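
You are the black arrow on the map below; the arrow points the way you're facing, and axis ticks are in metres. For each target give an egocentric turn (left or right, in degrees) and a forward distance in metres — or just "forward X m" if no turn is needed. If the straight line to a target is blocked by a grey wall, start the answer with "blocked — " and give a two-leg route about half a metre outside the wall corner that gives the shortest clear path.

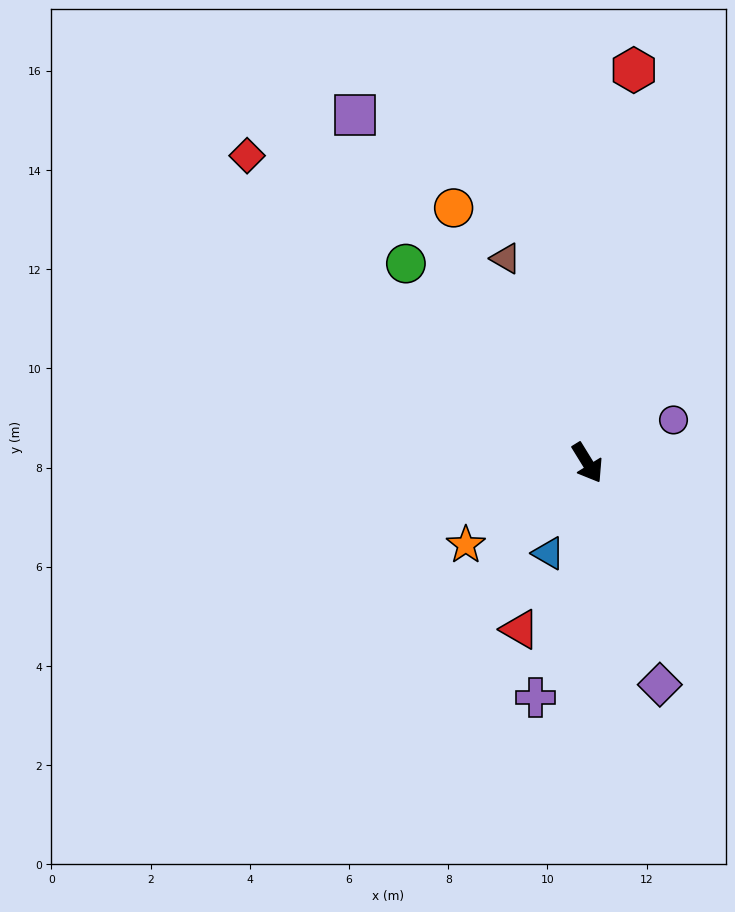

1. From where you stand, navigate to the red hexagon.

turn left 142°, forward 8.0 m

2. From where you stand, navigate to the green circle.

turn right 169°, forward 5.4 m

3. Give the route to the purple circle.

turn left 85°, forward 1.9 m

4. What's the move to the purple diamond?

turn right 14°, forward 4.7 m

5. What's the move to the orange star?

turn right 88°, forward 3.0 m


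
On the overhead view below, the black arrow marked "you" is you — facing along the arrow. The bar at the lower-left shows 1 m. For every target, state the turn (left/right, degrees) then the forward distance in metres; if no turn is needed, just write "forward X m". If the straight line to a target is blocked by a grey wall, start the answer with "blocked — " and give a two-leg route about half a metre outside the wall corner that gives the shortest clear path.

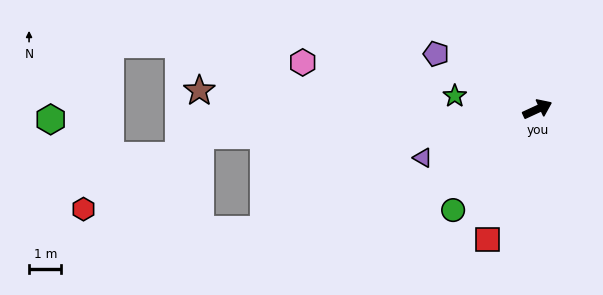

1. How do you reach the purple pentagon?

turn left 127°, forward 3.6 m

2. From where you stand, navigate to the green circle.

turn right 155°, forward 4.1 m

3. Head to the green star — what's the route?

turn left 146°, forward 2.6 m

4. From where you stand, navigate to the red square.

turn right 136°, forward 4.3 m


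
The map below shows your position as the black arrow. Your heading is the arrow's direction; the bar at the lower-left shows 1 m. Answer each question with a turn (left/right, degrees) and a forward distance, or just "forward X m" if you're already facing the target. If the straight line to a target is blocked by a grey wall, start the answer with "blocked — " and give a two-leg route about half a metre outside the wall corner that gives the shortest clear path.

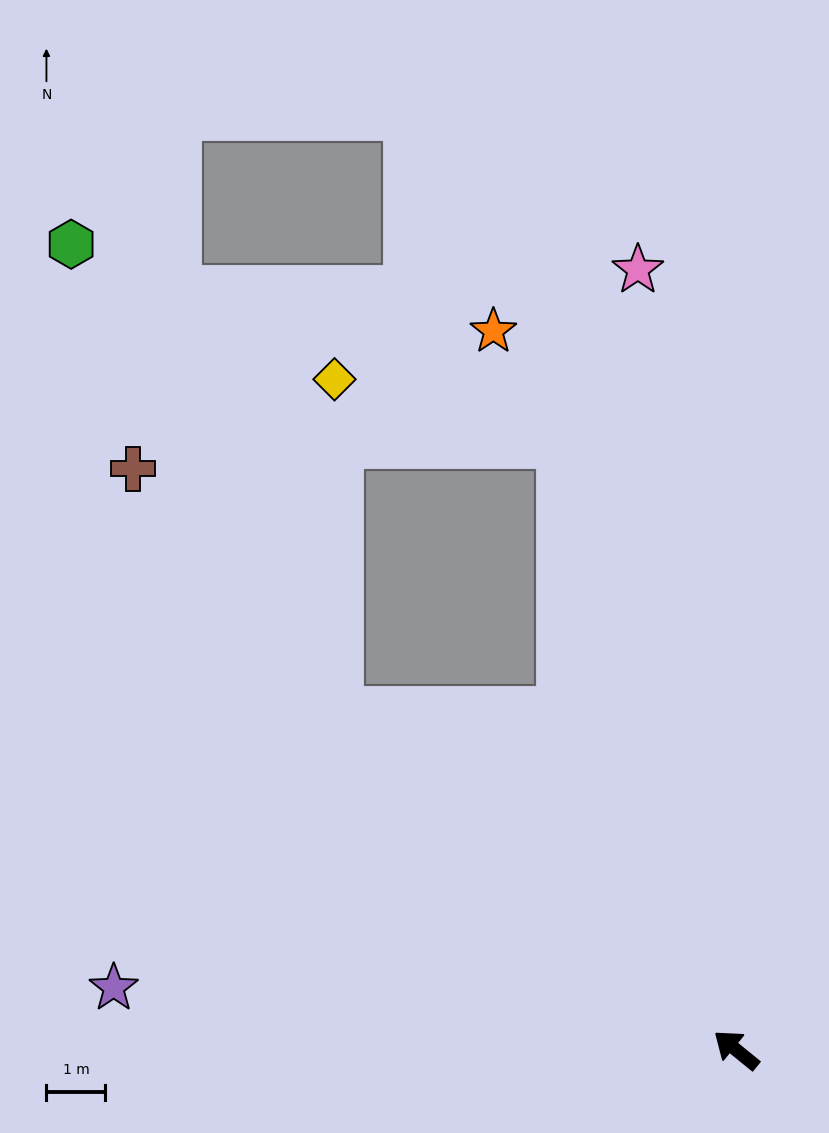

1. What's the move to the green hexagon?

blocked — forward 8.9 m, then turn right 21°, forward 9.1 m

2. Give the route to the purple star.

turn left 33°, forward 10.6 m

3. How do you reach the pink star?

turn right 44°, forward 13.3 m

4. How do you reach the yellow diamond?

blocked — forward 8.9 m, then turn right 50°, forward 5.6 m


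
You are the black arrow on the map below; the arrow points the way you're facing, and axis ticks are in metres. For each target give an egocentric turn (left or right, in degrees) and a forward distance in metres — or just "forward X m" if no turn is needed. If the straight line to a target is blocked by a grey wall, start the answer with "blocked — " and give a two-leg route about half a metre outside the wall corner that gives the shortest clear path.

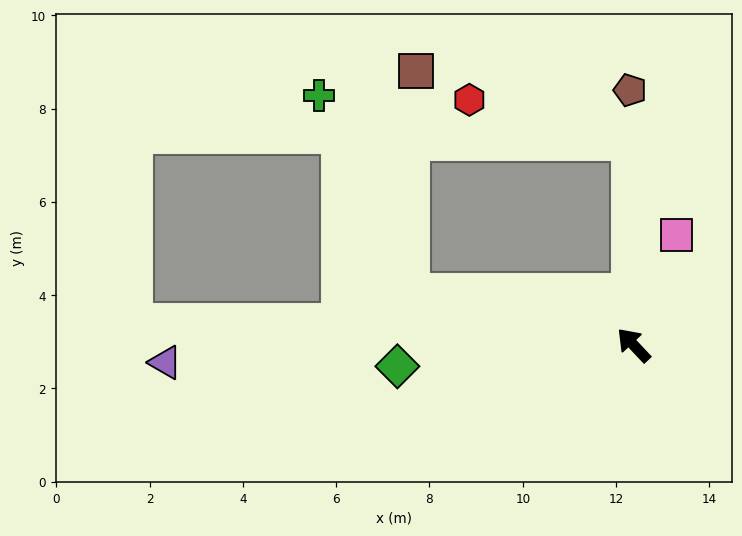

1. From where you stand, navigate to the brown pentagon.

turn right 42°, forward 5.5 m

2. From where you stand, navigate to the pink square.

turn right 65°, forward 2.5 m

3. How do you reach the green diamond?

turn left 52°, forward 5.1 m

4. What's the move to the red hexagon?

blocked — turn right 43°, forward 4.4 m, then turn left 75°, forward 3.6 m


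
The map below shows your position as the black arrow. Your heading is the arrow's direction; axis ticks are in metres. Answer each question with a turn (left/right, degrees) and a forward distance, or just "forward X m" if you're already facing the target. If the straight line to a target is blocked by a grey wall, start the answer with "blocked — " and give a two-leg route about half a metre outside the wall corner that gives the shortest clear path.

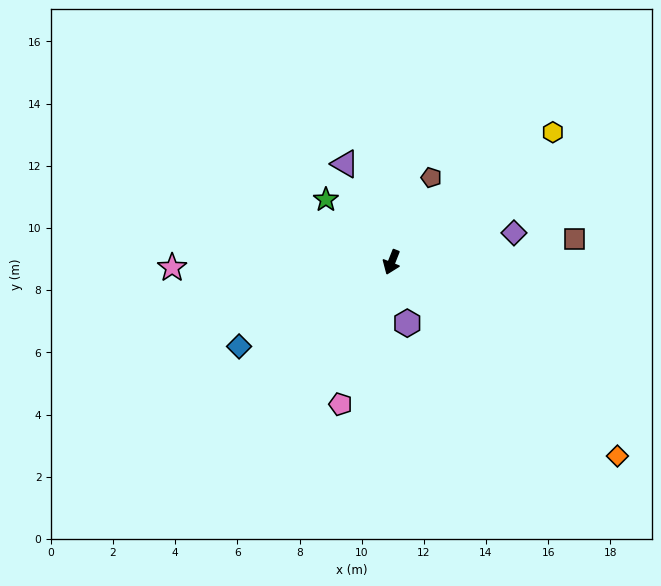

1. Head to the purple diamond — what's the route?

turn left 125°, forward 4.0 m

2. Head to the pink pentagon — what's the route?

forward 4.9 m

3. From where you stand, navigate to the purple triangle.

turn right 133°, forward 3.5 m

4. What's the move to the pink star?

turn right 67°, forward 7.1 m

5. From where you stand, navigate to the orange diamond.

turn left 71°, forward 9.6 m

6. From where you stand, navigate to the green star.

turn right 112°, forward 2.9 m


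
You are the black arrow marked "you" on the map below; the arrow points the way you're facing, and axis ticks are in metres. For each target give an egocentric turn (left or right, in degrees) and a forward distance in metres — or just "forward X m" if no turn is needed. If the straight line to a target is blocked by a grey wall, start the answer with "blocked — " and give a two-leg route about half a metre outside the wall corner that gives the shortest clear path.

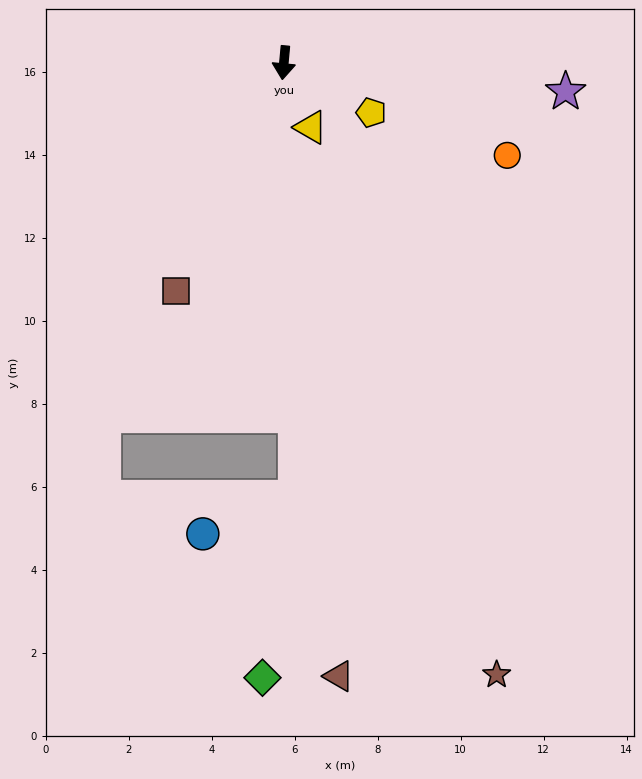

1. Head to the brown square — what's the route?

turn right 20°, forward 6.1 m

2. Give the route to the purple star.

turn left 89°, forward 6.8 m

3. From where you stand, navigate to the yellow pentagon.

turn left 66°, forward 2.4 m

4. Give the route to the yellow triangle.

turn left 28°, forward 1.7 m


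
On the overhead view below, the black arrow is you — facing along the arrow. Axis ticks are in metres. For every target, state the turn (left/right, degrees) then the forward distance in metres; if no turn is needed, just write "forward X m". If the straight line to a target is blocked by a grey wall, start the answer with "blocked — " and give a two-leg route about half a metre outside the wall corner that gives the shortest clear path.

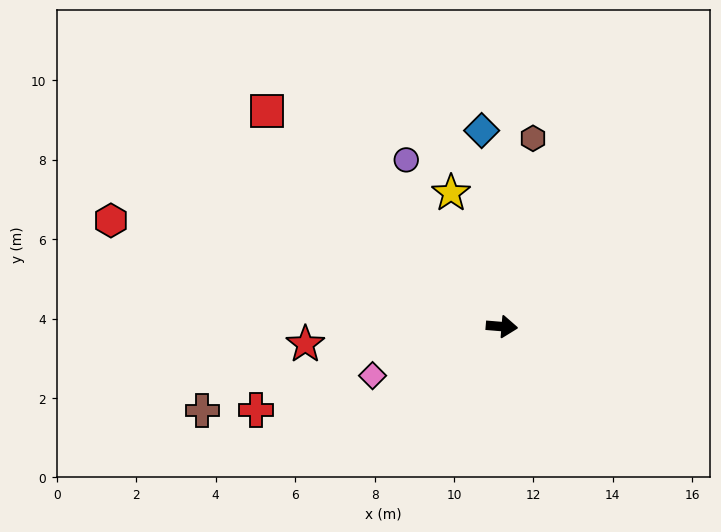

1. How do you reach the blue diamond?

turn left 101°, forward 5.0 m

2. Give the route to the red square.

turn left 142°, forward 8.0 m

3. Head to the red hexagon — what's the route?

turn left 170°, forward 10.2 m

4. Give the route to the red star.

turn right 170°, forward 5.0 m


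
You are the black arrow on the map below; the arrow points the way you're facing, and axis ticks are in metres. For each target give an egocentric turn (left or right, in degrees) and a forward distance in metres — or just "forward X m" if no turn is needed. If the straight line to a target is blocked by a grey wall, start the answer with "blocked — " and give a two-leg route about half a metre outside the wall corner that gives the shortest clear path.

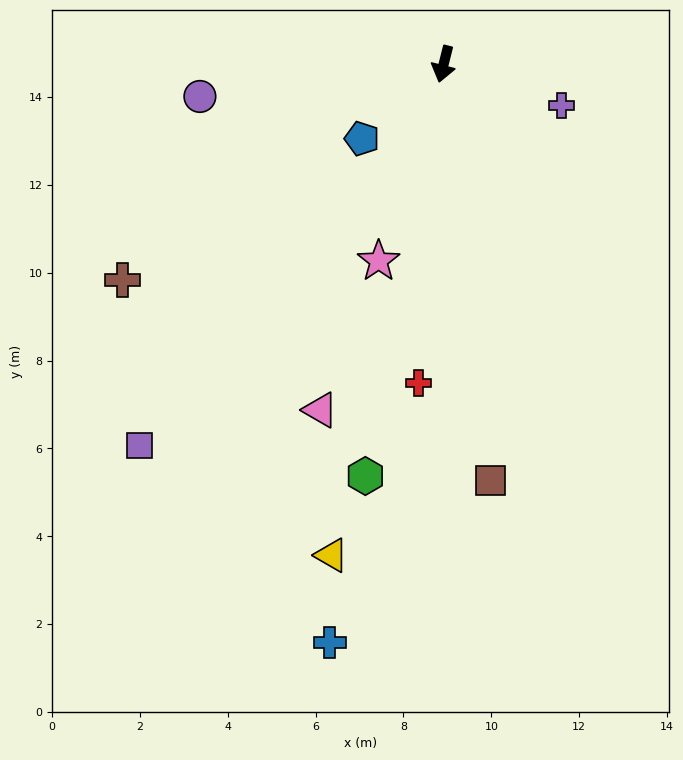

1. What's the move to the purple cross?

turn left 85°, forward 2.8 m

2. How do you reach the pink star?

turn right 4°, forward 4.7 m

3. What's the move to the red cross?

turn left 10°, forward 7.3 m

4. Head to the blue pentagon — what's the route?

turn right 34°, forward 2.5 m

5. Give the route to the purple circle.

turn right 68°, forward 5.6 m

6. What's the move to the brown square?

turn left 20°, forward 9.5 m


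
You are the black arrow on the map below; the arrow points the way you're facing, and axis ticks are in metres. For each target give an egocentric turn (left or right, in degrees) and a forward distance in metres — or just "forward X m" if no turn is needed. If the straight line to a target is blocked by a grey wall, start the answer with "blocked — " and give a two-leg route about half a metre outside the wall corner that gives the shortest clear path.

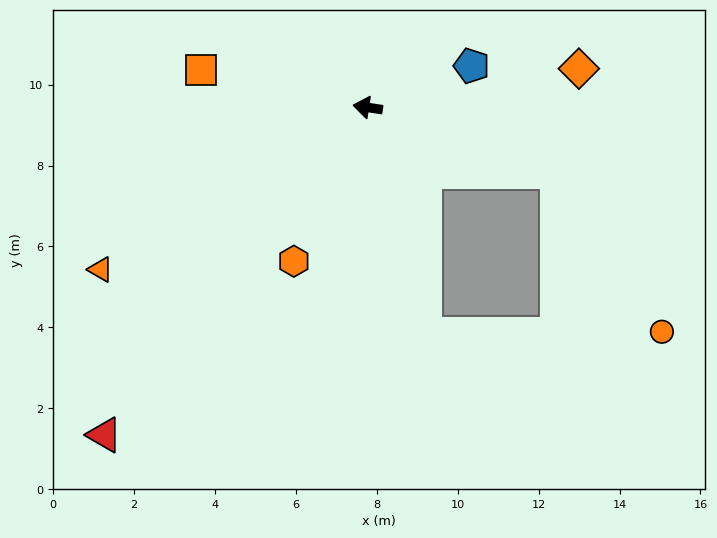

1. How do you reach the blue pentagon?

turn right 150°, forward 2.8 m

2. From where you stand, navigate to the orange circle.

blocked — turn left 170°, forward 5.0 m, then turn right 38°, forward 4.7 m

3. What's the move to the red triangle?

turn left 60°, forward 10.4 m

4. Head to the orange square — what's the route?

turn right 4°, forward 4.2 m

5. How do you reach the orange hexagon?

turn left 73°, forward 4.2 m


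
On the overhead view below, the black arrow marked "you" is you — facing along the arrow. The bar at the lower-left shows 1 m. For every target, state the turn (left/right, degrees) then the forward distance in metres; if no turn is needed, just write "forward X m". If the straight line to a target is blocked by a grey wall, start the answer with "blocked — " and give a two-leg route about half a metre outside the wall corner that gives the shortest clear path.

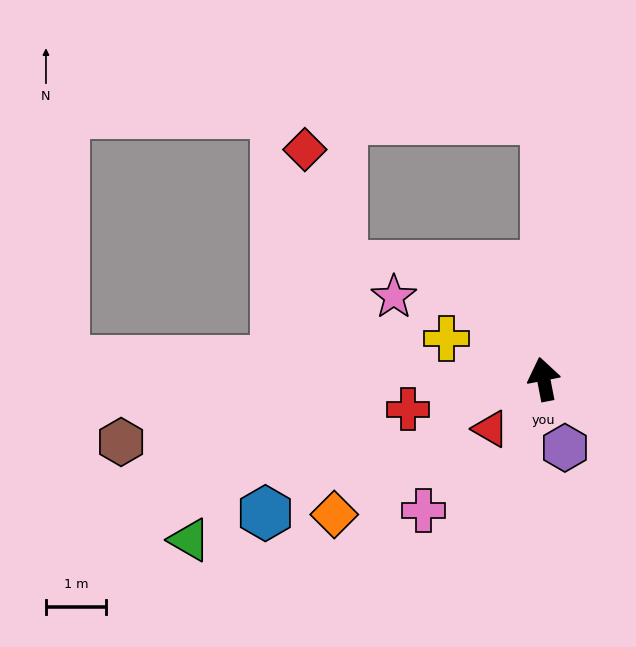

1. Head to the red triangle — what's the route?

turn left 122°, forward 1.2 m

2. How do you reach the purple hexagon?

turn right 174°, forward 1.2 m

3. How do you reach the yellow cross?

turn left 57°, forward 1.8 m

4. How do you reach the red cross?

turn left 92°, forward 2.3 m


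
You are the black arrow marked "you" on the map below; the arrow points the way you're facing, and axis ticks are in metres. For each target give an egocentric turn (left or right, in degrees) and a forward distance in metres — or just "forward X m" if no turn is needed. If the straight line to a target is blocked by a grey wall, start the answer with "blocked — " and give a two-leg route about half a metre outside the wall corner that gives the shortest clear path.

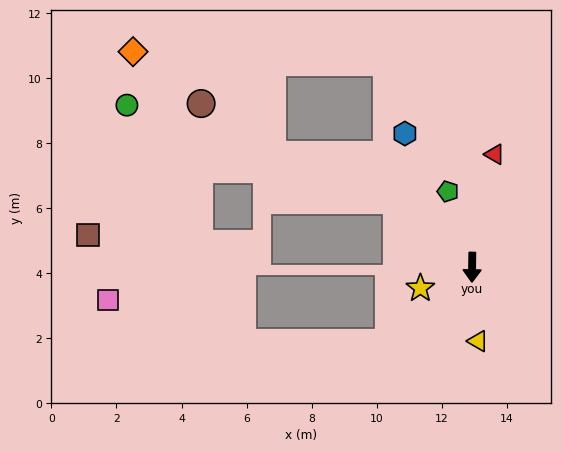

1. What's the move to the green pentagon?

turn right 162°, forward 2.4 m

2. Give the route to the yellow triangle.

turn left 5°, forward 2.3 m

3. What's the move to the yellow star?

turn right 67°, forward 1.7 m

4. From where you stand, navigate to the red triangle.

turn left 169°, forward 3.5 m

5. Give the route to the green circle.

blocked — turn right 131°, forward 3.1 m, then turn left 22°, forward 8.8 m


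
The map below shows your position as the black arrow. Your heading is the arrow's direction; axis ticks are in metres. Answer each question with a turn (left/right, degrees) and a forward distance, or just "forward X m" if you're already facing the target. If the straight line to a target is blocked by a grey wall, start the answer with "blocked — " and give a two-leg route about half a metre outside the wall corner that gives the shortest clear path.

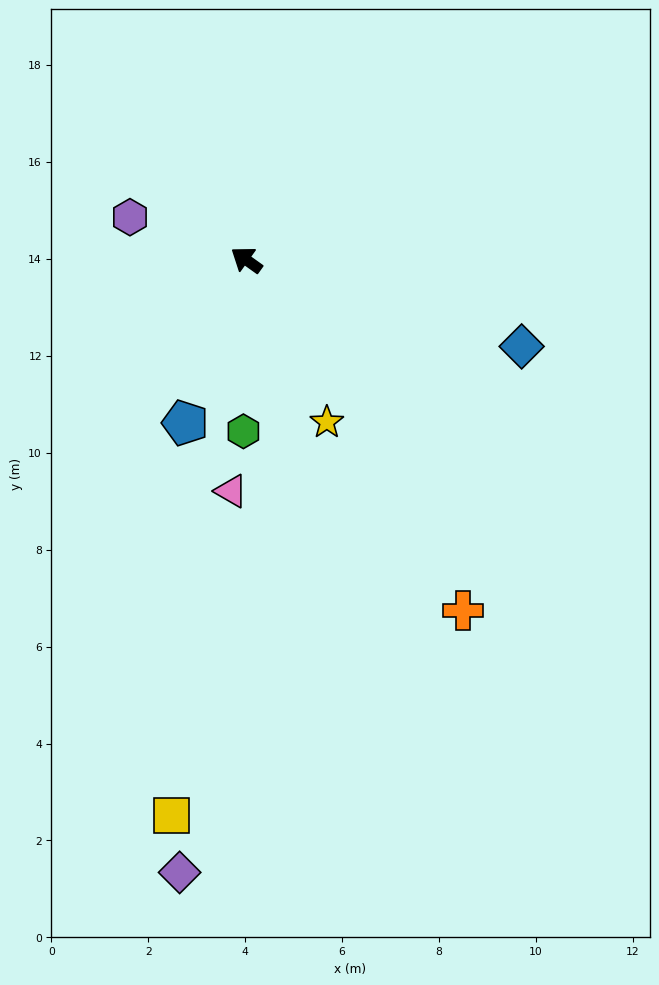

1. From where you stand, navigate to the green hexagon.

turn left 125°, forward 3.5 m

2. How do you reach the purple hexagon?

turn left 15°, forward 2.6 m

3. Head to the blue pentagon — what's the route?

turn left 105°, forward 3.6 m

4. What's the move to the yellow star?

turn left 152°, forward 3.7 m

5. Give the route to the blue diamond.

turn right 162°, forward 6.0 m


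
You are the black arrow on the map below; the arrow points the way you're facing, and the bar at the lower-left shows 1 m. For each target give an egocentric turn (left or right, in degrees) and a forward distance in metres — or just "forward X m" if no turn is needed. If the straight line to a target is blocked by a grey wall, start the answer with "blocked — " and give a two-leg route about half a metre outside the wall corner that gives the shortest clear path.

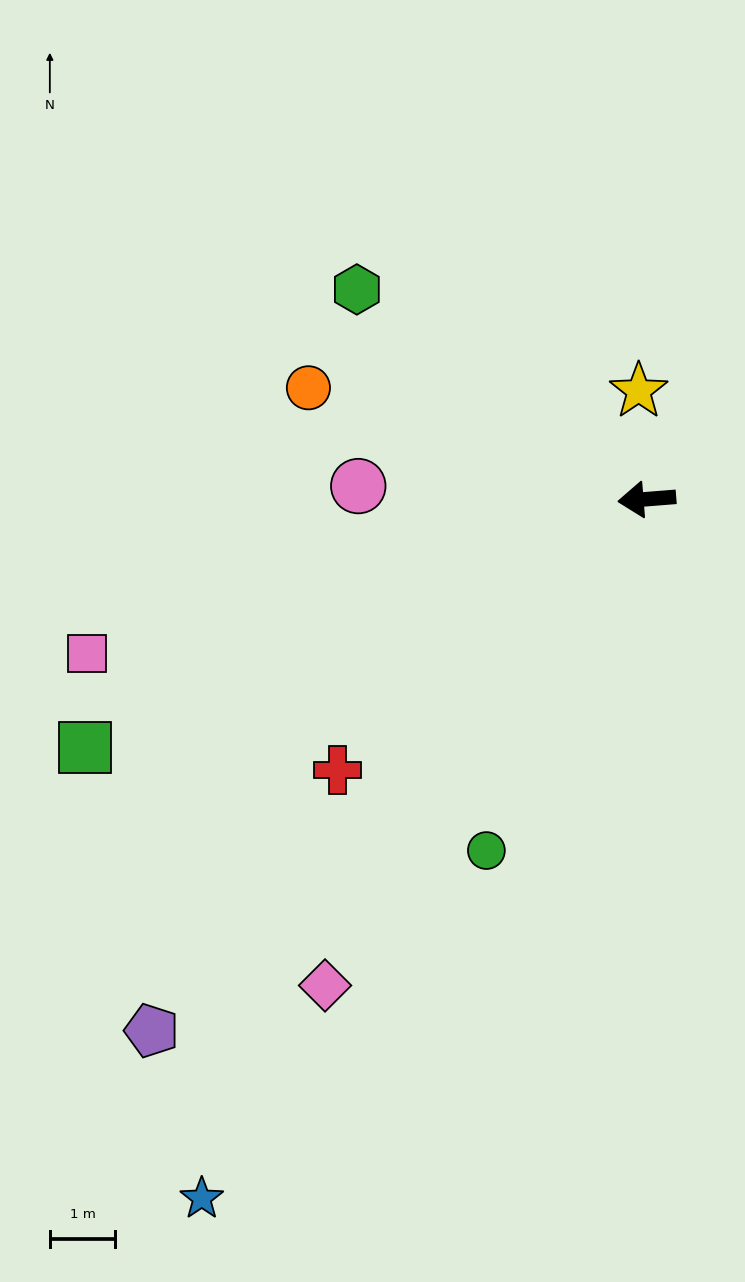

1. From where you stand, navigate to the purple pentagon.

turn left 42°, forward 11.1 m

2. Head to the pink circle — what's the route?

turn right 7°, forward 4.4 m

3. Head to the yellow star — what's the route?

turn right 90°, forward 1.7 m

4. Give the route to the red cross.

turn left 37°, forward 6.3 m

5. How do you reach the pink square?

turn left 11°, forward 8.9 m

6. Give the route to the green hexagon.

turn right 40°, forward 5.5 m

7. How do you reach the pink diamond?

turn left 52°, forward 8.9 m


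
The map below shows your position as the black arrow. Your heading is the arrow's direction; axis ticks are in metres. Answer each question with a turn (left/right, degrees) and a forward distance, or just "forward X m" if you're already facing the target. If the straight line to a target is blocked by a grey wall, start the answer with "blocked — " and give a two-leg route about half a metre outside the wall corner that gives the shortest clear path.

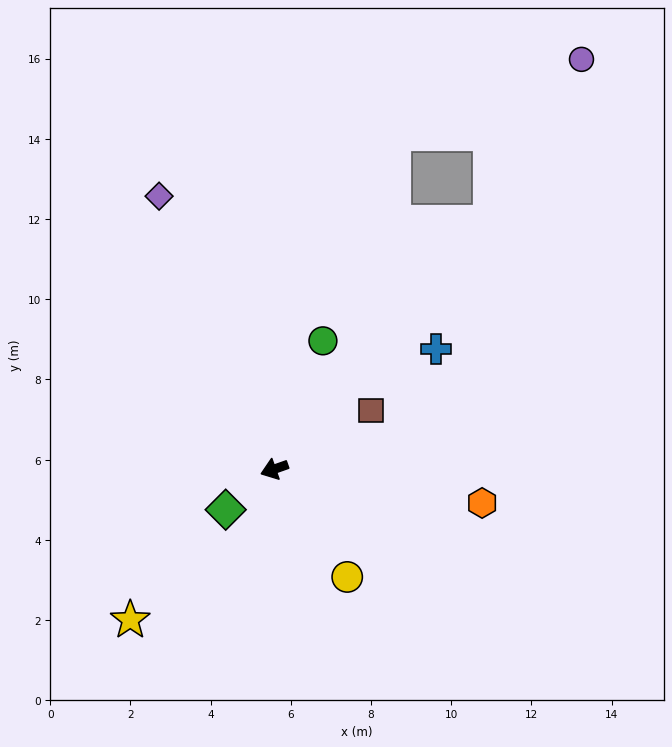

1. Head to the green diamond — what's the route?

turn left 20°, forward 1.6 m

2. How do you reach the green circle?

turn right 130°, forward 3.4 m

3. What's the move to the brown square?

turn right 168°, forward 2.8 m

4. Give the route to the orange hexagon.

turn left 151°, forward 5.2 m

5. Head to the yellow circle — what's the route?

turn left 105°, forward 3.2 m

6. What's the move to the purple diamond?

turn right 87°, forward 7.4 m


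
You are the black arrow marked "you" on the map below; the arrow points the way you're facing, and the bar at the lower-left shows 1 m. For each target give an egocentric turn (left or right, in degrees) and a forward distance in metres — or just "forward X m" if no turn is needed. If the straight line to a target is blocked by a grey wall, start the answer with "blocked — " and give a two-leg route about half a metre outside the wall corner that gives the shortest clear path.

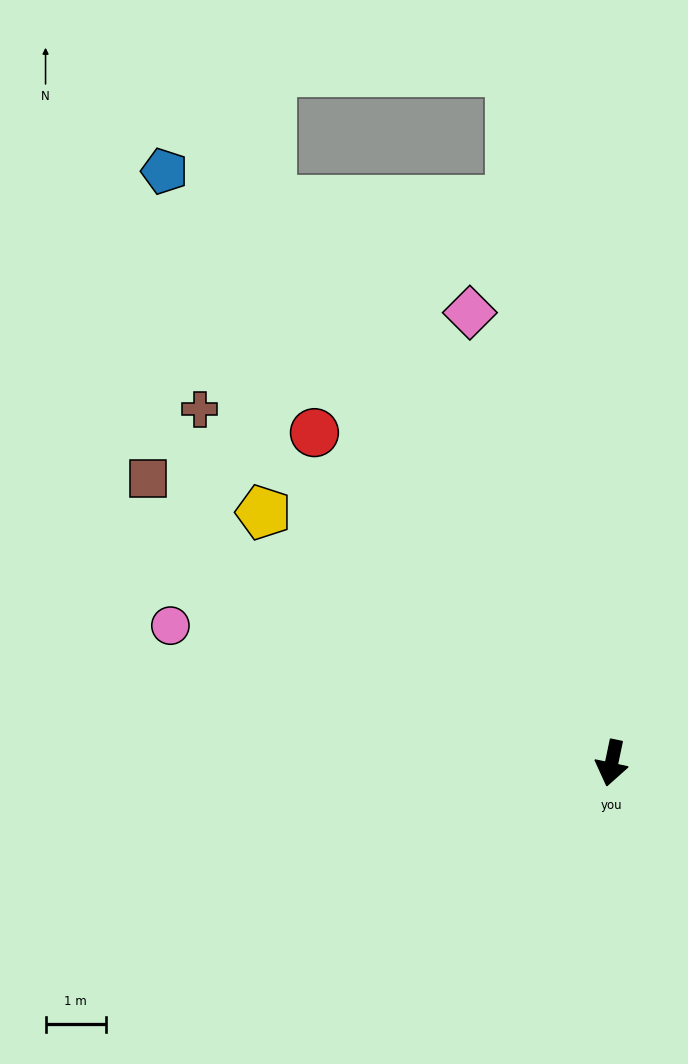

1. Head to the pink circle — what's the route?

turn right 95°, forward 7.7 m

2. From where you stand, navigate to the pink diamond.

turn right 151°, forward 7.8 m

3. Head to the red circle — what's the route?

turn right 126°, forward 7.4 m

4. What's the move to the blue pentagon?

turn right 131°, forward 12.3 m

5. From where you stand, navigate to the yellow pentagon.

turn right 114°, forward 7.1 m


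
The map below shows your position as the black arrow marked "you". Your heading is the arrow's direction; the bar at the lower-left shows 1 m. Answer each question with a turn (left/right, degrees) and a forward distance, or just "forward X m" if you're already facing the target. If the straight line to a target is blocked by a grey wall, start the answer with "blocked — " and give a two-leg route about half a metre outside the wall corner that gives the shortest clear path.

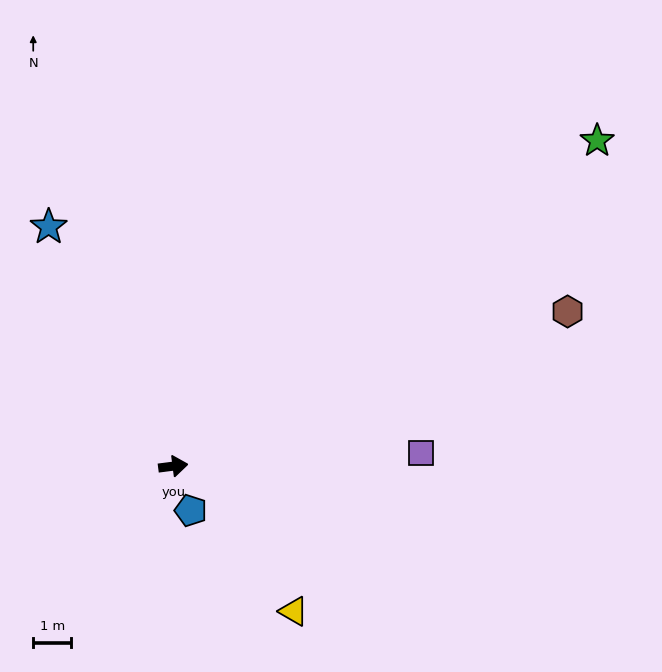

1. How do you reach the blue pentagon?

turn right 76°, forward 1.3 m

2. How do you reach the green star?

turn left 30°, forward 14.0 m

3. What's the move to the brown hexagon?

turn left 14°, forward 11.1 m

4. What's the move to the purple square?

turn right 4°, forward 6.5 m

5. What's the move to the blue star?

turn left 110°, forward 7.1 m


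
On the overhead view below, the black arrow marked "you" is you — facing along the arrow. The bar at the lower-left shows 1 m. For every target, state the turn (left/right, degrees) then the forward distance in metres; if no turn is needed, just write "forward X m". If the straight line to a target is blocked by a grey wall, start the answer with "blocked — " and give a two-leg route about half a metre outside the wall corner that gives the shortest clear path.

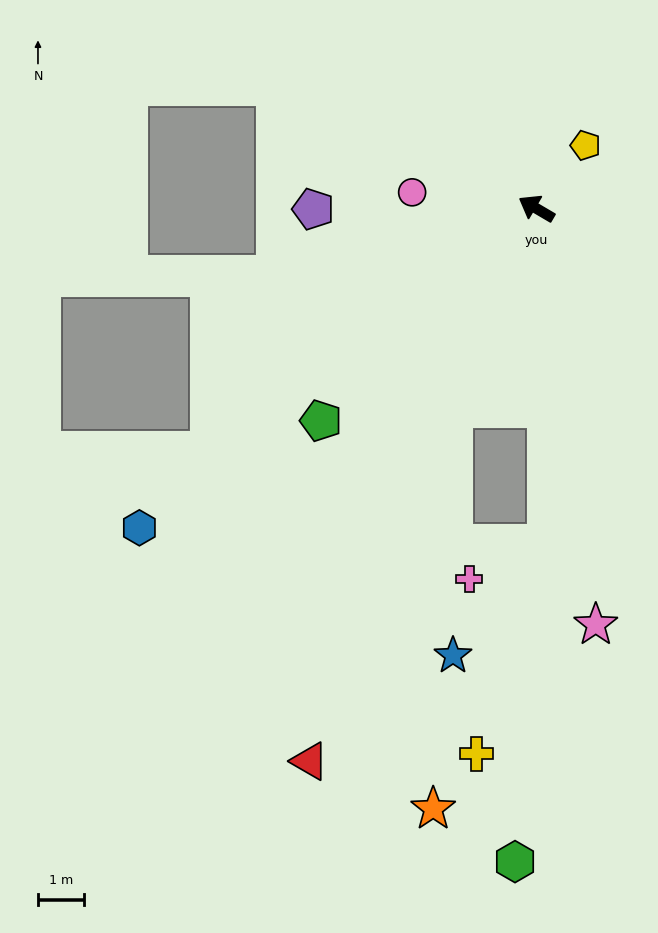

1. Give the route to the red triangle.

turn left 98°, forward 12.9 m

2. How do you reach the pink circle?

turn left 23°, forward 2.7 m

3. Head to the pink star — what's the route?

turn left 129°, forward 9.1 m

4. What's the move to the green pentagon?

turn left 75°, forward 6.5 m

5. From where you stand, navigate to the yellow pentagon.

turn right 97°, forward 1.7 m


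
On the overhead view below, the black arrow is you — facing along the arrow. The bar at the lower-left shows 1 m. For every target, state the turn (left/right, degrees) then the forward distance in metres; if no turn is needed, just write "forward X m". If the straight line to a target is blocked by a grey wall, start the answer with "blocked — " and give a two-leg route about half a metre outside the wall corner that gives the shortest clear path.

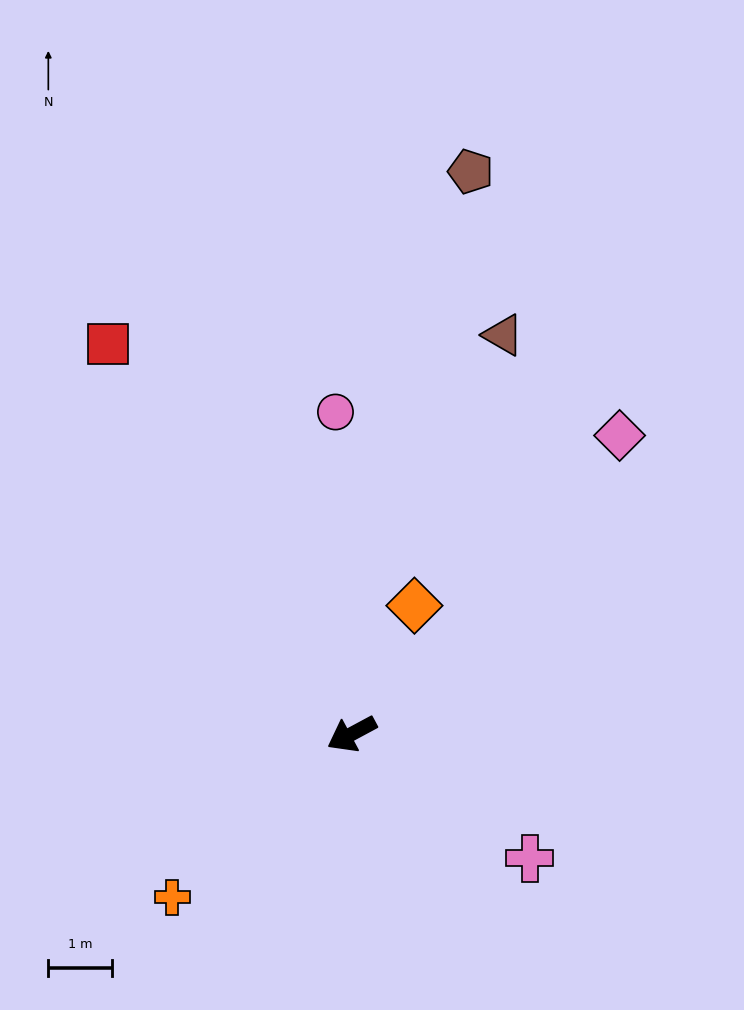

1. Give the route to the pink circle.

turn right 115°, forward 5.1 m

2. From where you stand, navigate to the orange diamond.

turn right 144°, forward 2.2 m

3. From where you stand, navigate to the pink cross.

turn left 117°, forward 3.4 m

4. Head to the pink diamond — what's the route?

turn right 160°, forward 6.3 m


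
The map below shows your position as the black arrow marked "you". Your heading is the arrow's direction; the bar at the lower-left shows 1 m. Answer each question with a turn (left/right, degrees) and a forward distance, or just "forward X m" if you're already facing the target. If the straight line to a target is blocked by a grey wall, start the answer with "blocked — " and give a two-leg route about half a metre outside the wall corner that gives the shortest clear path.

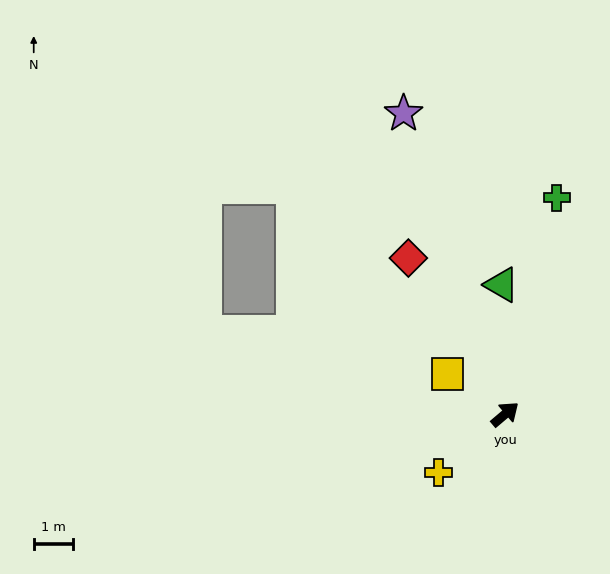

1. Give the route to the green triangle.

turn left 51°, forward 3.3 m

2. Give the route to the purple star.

turn left 68°, forward 8.1 m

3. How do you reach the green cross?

turn left 36°, forward 5.7 m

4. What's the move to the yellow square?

turn left 105°, forward 1.8 m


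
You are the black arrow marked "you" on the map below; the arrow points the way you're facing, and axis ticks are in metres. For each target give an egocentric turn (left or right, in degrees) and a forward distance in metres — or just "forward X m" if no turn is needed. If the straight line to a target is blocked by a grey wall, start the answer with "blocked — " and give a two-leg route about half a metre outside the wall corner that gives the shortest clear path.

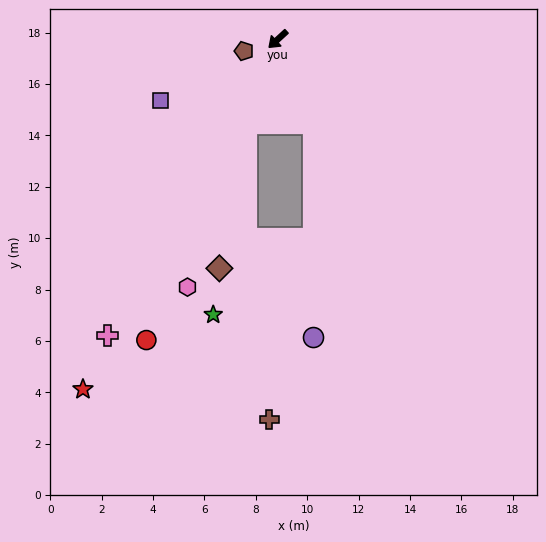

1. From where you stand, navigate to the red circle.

turn left 24°, forward 12.8 m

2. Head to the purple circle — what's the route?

blocked — turn left 71°, forward 3.6 m, then turn right 24°, forward 8.3 m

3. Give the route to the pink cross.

turn left 18°, forward 13.3 m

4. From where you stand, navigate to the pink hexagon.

turn left 27°, forward 10.3 m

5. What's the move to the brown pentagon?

turn right 23°, forward 1.4 m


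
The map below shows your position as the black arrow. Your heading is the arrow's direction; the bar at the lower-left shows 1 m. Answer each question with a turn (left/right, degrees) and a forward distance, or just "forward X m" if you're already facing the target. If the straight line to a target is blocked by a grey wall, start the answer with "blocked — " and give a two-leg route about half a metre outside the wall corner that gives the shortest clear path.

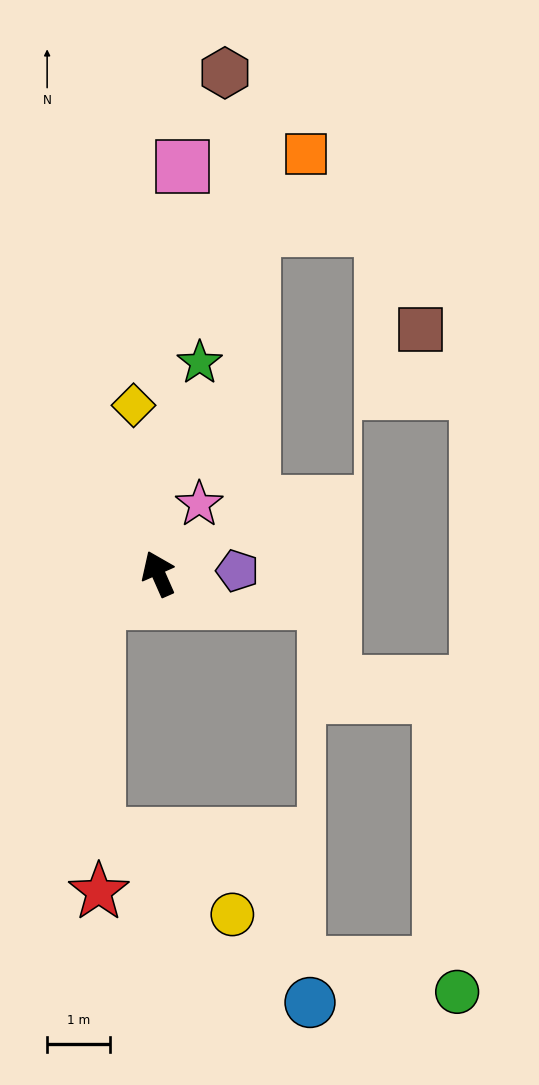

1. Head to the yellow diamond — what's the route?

turn right 15°, forward 2.7 m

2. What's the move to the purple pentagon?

turn right 112°, forward 1.3 m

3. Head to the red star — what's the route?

blocked — turn left 92°, forward 1.1 m, then turn left 64°, forward 4.6 m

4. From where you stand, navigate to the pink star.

turn right 54°, forward 1.3 m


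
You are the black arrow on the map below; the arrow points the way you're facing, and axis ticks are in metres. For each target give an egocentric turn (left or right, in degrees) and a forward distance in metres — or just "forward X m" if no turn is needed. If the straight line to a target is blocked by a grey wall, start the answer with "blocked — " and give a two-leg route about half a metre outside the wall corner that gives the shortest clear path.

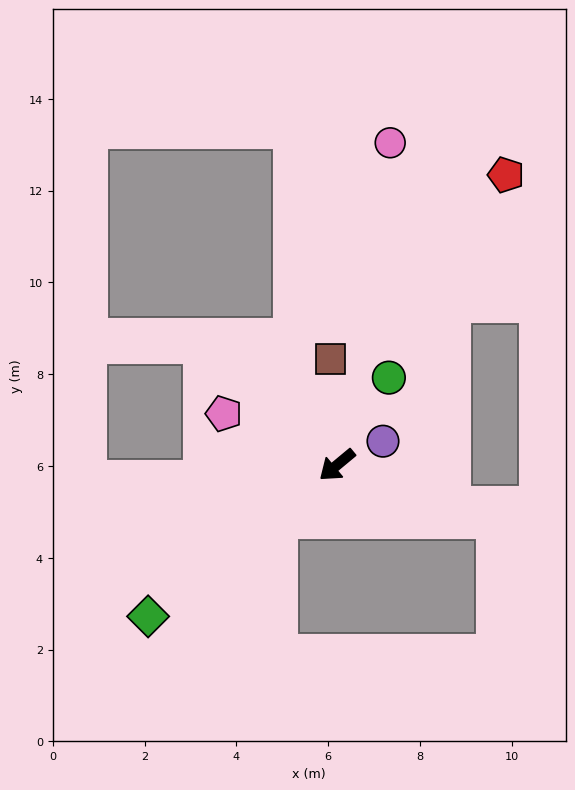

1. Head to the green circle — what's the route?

turn right 160°, forward 2.2 m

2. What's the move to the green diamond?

forward 5.3 m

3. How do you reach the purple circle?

turn left 168°, forward 1.1 m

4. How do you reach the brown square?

turn right 126°, forward 2.3 m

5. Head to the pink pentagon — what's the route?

turn right 64°, forward 2.7 m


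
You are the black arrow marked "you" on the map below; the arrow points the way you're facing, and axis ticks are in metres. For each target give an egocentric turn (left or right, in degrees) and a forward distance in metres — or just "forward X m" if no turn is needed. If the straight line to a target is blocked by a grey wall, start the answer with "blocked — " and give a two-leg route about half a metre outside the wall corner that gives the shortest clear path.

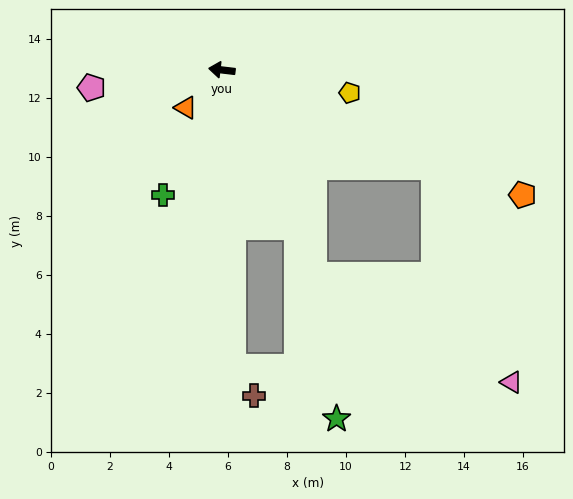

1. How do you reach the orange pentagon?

turn left 164°, forward 11.0 m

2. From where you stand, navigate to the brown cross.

blocked — turn left 99°, forward 10.1 m, then turn left 33°, forward 1.2 m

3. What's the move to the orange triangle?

turn left 53°, forward 1.8 m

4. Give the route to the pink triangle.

blocked — turn left 162°, forward 7.9 m, then turn right 45°, forward 7.7 m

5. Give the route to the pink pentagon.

turn left 14°, forward 4.5 m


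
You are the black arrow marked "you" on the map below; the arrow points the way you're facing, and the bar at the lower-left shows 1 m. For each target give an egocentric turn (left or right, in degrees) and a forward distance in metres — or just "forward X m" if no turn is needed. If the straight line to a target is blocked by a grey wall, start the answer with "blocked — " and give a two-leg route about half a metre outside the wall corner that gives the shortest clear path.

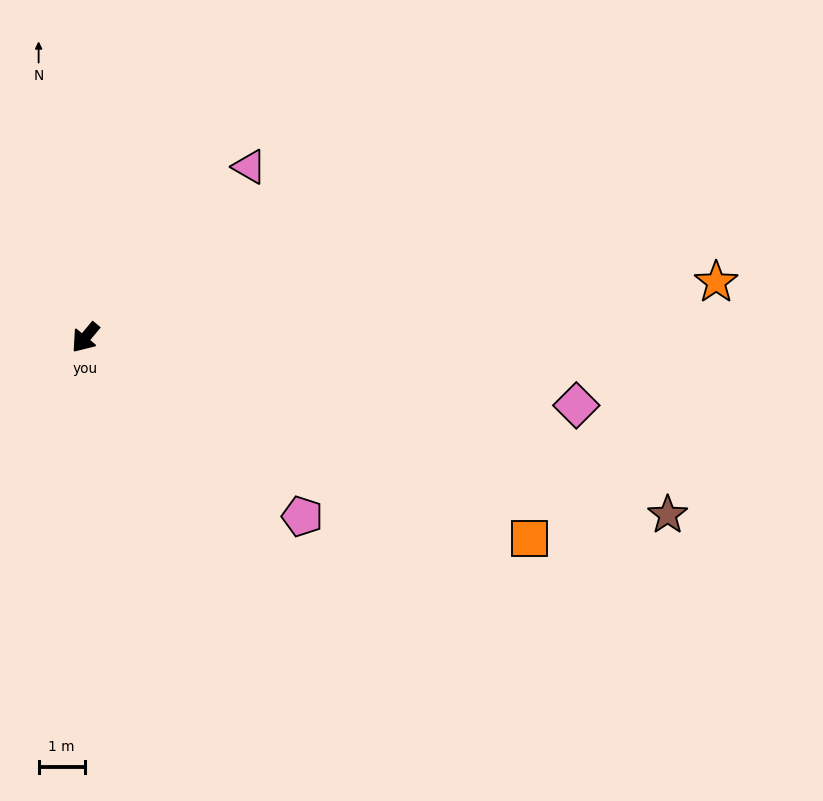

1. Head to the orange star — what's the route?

turn left 135°, forward 13.8 m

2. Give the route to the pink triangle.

turn left 176°, forward 5.1 m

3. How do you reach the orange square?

turn left 105°, forward 10.6 m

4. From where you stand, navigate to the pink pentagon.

turn left 90°, forward 6.1 m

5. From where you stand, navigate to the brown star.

turn left 113°, forward 13.2 m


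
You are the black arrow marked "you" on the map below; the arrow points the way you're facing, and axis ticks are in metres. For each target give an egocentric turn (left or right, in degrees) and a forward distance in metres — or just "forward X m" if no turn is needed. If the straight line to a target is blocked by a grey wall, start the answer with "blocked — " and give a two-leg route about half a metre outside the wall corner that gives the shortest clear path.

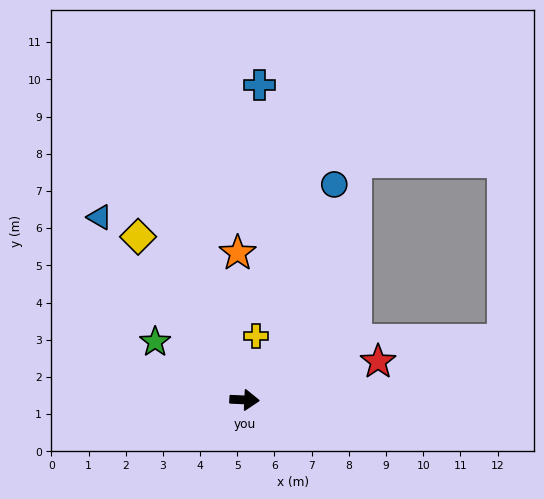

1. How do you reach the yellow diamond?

turn left 126°, forward 5.2 m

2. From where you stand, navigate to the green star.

turn left 150°, forward 2.9 m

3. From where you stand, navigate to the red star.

turn left 19°, forward 3.7 m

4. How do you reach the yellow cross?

turn left 83°, forward 1.7 m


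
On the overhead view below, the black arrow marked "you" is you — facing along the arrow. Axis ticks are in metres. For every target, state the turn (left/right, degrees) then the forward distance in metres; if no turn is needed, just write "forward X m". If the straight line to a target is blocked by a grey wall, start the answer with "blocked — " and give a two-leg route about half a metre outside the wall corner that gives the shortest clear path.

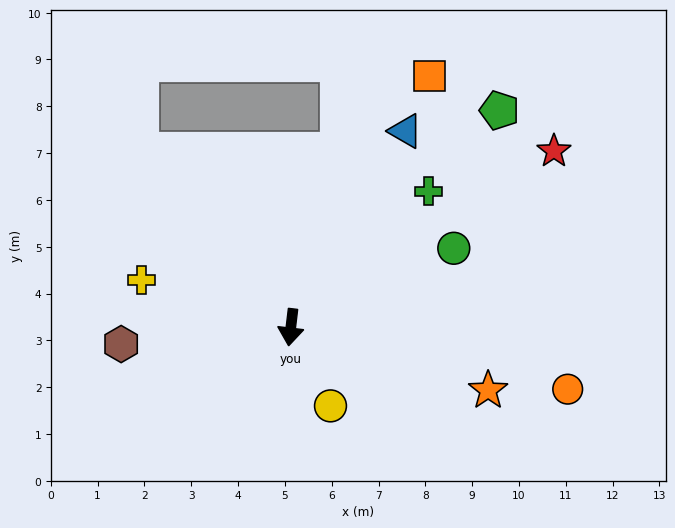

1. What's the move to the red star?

turn left 131°, forward 6.8 m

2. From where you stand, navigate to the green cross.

turn left 141°, forward 4.1 m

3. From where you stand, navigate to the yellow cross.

turn right 101°, forward 3.3 m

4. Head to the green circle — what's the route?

turn left 123°, forward 3.9 m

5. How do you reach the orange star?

turn left 79°, forward 4.4 m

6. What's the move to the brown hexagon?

turn right 78°, forward 3.6 m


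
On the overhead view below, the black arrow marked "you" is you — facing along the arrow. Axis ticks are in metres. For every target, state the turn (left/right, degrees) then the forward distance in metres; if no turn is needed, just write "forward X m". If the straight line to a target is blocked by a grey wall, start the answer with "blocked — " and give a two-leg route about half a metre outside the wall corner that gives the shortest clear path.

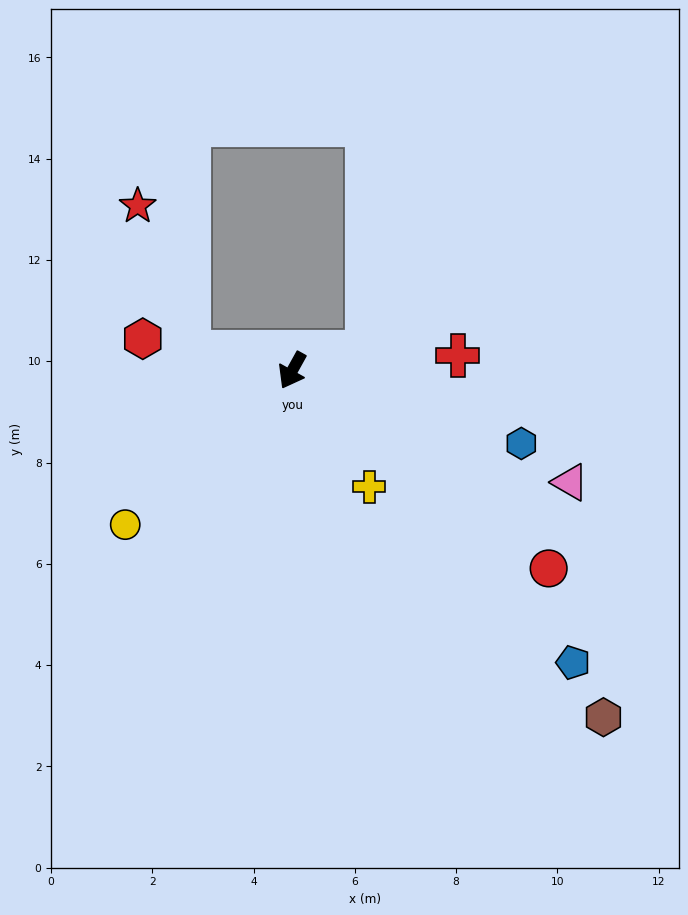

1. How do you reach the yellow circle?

turn right 18°, forward 4.5 m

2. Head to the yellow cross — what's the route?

turn left 62°, forward 2.8 m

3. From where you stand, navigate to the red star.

blocked — turn right 71°, forward 2.1 m, then turn right 61°, forward 3.1 m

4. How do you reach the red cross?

turn left 124°, forward 3.3 m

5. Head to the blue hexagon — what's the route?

turn left 101°, forward 4.7 m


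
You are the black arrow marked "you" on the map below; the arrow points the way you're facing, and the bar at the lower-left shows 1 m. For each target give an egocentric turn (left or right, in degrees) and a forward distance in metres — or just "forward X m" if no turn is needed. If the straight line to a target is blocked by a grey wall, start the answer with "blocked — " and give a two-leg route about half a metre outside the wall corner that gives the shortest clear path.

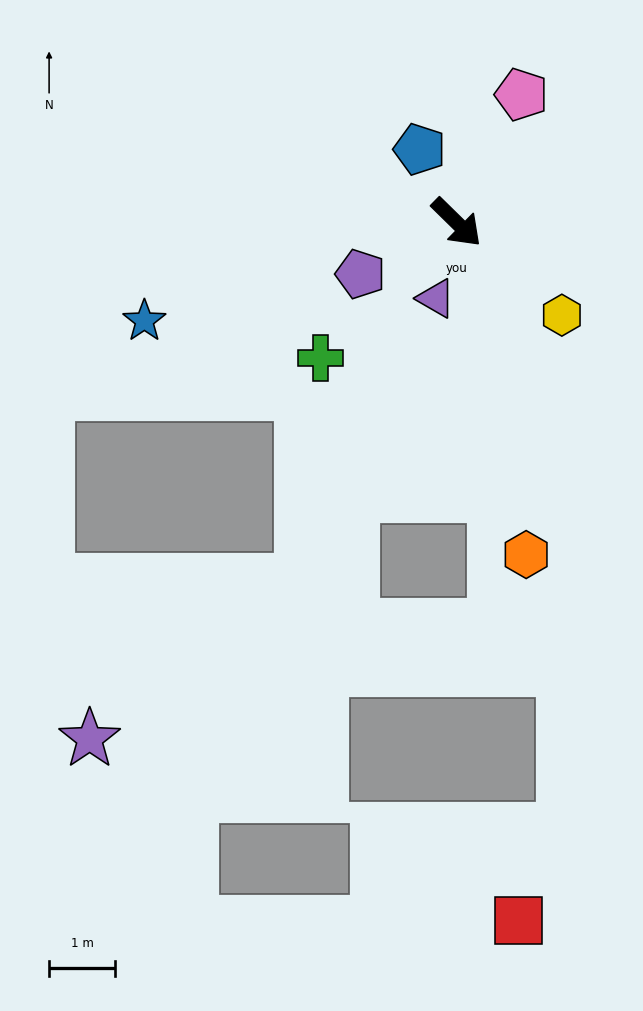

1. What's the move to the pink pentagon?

turn left 108°, forward 2.2 m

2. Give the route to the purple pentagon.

turn right 107°, forward 1.7 m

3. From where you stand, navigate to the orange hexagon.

turn right 34°, forward 5.1 m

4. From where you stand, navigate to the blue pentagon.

turn left 161°, forward 1.2 m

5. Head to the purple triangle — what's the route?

turn right 61°, forward 1.2 m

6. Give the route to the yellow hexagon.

turn left 3°, forward 2.1 m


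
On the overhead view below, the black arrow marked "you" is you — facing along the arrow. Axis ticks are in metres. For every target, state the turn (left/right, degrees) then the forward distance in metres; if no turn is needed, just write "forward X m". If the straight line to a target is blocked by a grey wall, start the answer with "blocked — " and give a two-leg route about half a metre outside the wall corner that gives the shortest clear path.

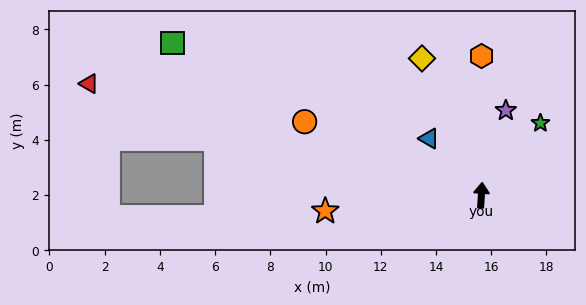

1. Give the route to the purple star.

turn right 12°, forward 3.2 m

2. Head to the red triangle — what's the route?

turn left 78°, forward 14.8 m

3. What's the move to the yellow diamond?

turn left 27°, forward 5.4 m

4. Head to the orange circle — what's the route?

turn left 71°, forward 6.9 m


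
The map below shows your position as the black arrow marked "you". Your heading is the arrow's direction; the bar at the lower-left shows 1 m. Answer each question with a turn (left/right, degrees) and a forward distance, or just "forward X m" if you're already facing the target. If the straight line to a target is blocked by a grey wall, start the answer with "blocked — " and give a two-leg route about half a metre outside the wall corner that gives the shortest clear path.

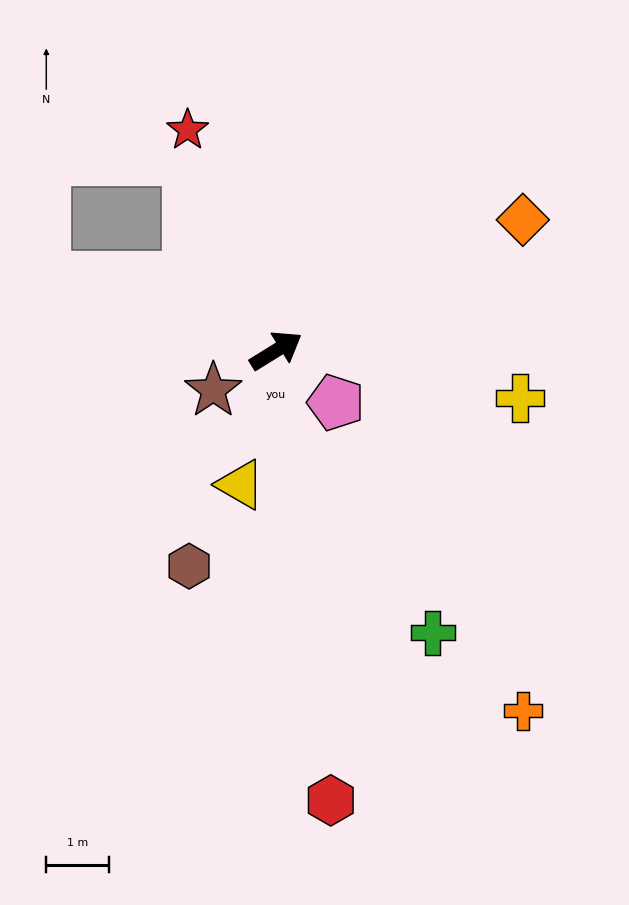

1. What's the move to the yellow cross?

turn right 43°, forward 4.0 m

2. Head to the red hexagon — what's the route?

turn right 115°, forward 7.3 m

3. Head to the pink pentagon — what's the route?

turn right 73°, forward 1.3 m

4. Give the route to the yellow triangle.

turn right 137°, forward 2.2 m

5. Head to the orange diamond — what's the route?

turn right 4°, forward 4.5 m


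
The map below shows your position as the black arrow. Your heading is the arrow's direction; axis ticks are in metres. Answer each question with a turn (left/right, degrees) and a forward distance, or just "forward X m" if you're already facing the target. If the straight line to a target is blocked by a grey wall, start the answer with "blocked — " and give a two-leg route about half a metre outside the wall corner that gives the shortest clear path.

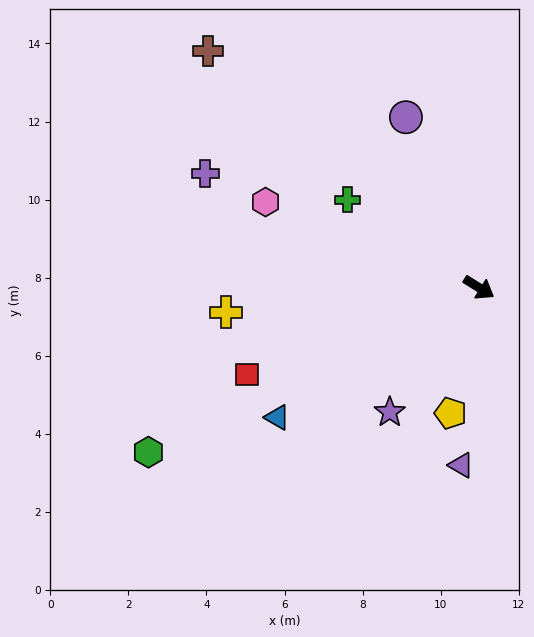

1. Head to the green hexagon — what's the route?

turn right 122°, forward 9.5 m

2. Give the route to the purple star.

turn right 94°, forward 3.9 m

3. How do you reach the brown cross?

turn left 171°, forward 9.2 m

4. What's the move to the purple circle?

turn left 145°, forward 4.7 m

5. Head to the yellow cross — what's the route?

turn right 143°, forward 6.5 m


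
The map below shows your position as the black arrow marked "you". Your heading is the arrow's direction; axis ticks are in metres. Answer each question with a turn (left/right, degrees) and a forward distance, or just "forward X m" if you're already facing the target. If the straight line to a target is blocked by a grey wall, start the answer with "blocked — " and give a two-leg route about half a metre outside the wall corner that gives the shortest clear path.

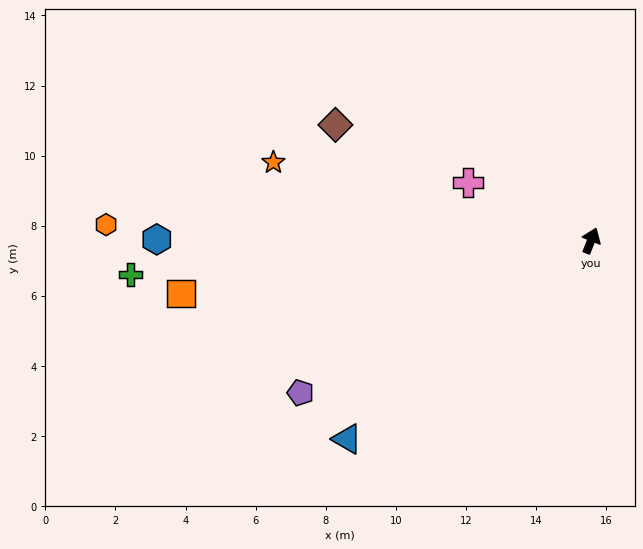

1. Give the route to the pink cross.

turn left 86°, forward 3.9 m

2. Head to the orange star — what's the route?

turn left 98°, forward 9.3 m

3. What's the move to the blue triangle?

turn left 151°, forward 9.0 m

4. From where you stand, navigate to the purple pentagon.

turn left 139°, forward 9.4 m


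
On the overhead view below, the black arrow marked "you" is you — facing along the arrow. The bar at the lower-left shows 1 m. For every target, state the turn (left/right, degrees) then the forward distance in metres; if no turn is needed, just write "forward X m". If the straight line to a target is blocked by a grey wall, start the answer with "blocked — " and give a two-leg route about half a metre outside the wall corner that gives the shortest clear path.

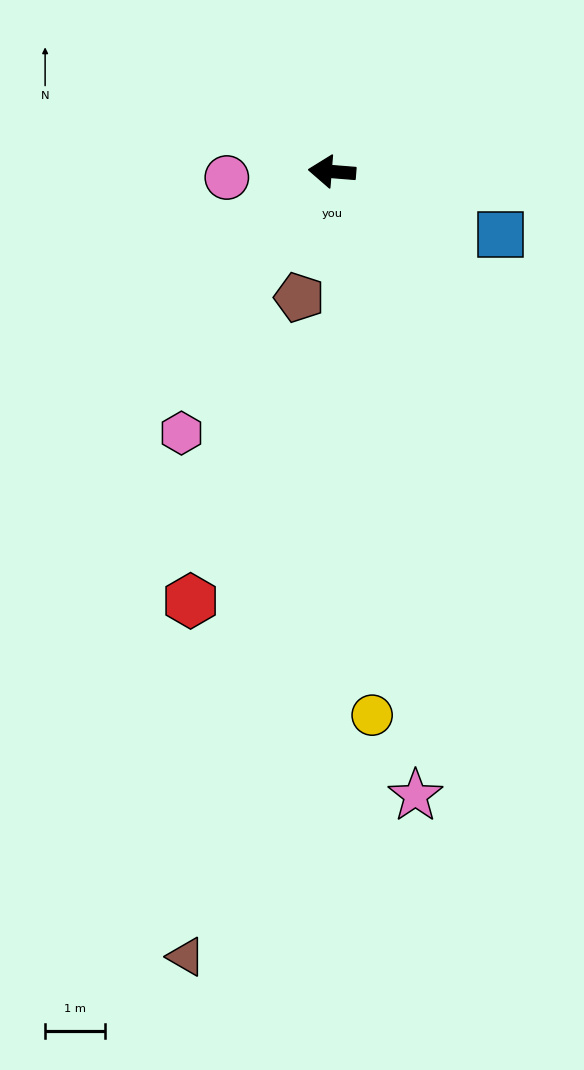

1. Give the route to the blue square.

turn left 164°, forward 3.0 m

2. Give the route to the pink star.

turn left 102°, forward 10.5 m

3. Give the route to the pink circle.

turn left 8°, forward 1.8 m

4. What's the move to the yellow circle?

turn left 99°, forward 9.1 m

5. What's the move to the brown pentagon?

turn left 80°, forward 2.2 m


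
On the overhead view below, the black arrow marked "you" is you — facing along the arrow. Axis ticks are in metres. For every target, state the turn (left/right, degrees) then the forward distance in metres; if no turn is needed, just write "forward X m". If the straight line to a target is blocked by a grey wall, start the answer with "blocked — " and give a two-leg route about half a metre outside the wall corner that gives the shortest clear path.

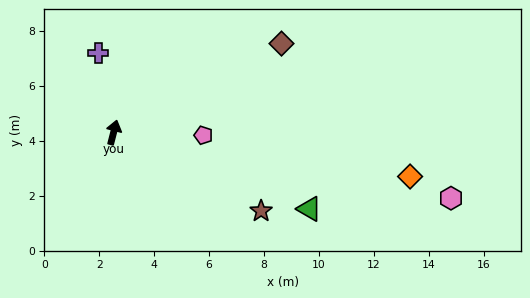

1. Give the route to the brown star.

turn right 104°, forward 6.1 m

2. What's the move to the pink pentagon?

turn right 77°, forward 3.3 m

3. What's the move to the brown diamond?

turn right 48°, forward 6.9 m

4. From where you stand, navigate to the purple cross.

turn left 25°, forward 2.9 m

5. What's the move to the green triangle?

turn right 97°, forward 7.6 m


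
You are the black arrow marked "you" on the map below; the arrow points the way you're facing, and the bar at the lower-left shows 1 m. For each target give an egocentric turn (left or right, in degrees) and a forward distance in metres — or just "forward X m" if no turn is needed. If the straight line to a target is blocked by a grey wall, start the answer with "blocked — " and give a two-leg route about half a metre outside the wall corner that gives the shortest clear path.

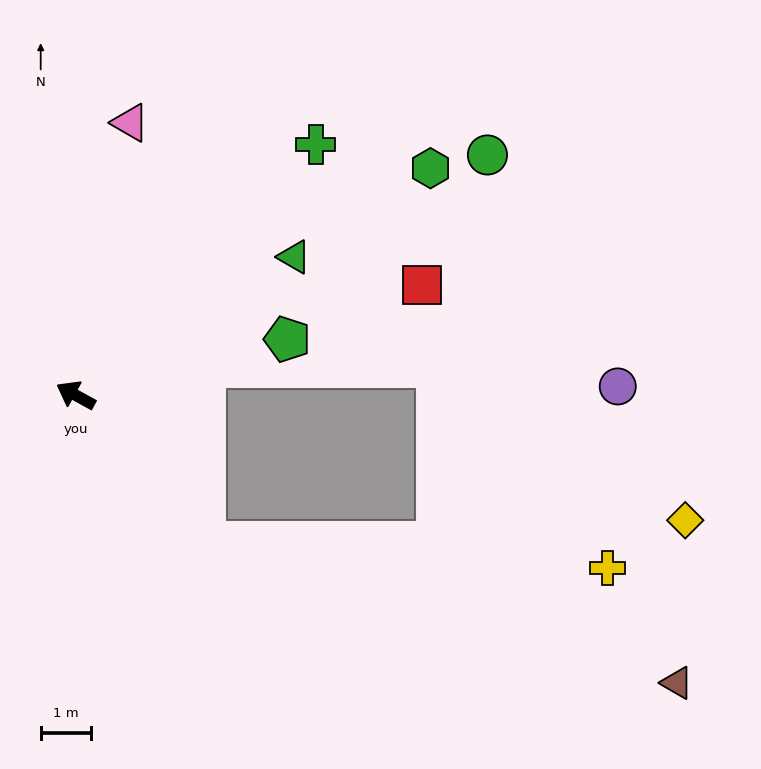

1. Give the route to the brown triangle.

blocked — turn left 160°, forward 3.9 m, then turn left 32°, forward 9.8 m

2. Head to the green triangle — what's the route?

turn right 119°, forward 5.1 m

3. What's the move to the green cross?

turn right 105°, forward 6.9 m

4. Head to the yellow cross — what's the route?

blocked — turn left 160°, forward 3.9 m, then turn left 45°, forward 8.0 m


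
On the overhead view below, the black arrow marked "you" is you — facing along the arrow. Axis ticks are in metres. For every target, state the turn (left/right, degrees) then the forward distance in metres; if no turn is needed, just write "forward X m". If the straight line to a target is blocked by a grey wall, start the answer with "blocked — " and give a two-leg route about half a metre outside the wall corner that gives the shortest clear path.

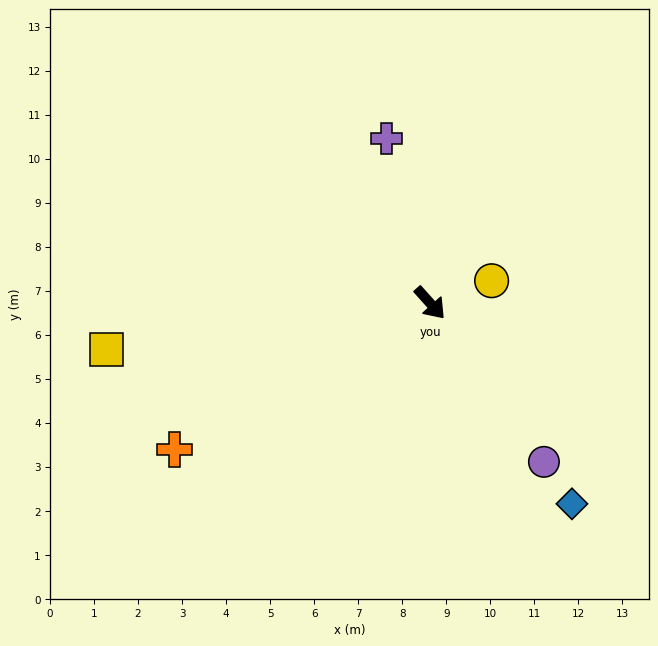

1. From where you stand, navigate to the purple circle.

turn right 6°, forward 4.4 m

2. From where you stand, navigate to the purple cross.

turn left 153°, forward 3.9 m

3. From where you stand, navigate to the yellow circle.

turn left 68°, forward 1.5 m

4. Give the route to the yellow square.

turn right 124°, forward 7.4 m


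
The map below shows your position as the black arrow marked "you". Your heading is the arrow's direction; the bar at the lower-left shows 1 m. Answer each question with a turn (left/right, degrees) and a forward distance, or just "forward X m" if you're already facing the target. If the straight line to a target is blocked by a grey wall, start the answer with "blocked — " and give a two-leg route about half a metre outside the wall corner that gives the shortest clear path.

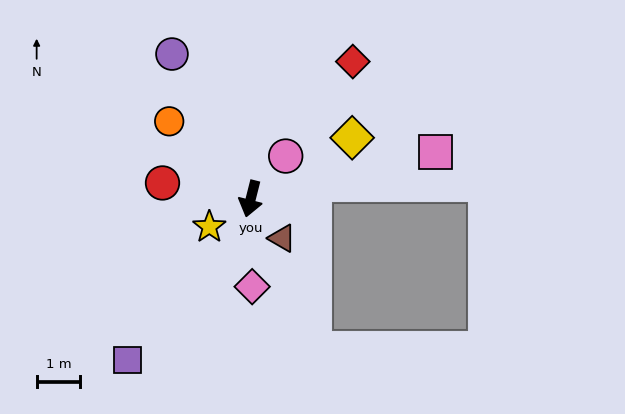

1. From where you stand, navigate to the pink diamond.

turn left 15°, forward 2.0 m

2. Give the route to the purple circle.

turn right 137°, forward 3.8 m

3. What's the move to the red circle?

turn right 86°, forward 2.1 m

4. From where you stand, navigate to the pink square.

turn left 118°, forward 4.4 m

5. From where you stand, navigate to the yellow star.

turn right 42°, forward 1.2 m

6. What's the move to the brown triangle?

turn left 53°, forward 1.2 m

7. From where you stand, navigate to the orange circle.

turn right 119°, forward 2.6 m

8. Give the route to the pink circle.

turn left 155°, forward 1.3 m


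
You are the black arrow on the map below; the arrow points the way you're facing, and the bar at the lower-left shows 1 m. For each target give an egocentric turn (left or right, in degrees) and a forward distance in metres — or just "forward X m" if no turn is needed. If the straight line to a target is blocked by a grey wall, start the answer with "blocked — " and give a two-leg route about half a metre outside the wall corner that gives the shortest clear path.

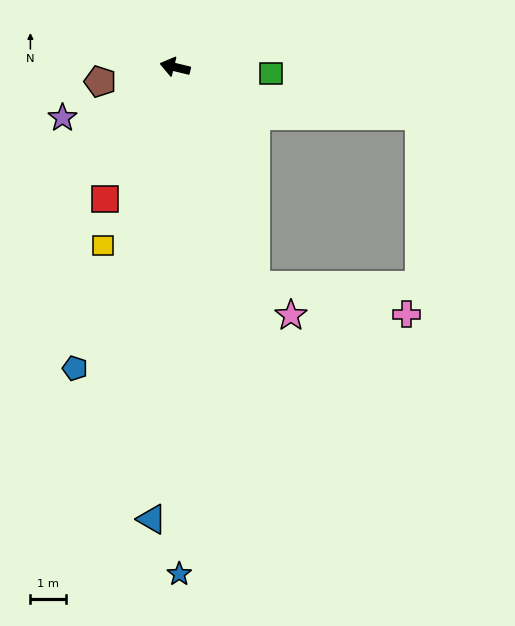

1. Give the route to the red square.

turn left 76°, forward 4.2 m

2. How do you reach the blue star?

turn left 104°, forward 14.3 m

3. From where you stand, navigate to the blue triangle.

turn left 101°, forward 12.8 m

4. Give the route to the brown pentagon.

turn left 25°, forward 2.2 m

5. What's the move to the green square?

turn right 170°, forward 2.7 m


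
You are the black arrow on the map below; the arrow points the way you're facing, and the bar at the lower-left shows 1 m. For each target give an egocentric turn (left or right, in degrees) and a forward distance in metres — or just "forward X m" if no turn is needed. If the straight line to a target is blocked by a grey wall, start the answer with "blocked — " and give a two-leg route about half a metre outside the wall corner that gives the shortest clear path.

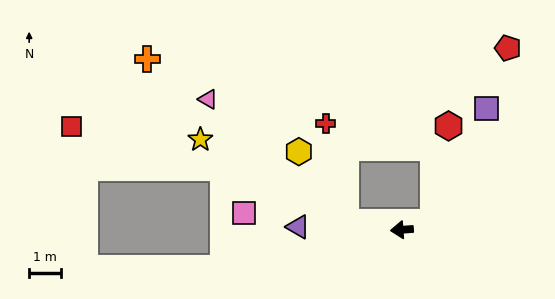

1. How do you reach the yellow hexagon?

blocked — turn right 11°, forward 1.8 m, then turn right 50°, forward 2.6 m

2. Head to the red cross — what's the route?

blocked — turn right 11°, forward 1.8 m, then turn right 72°, forward 3.1 m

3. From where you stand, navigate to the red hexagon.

blocked — turn right 171°, forward 1.0 m, then turn left 68°, forward 3.0 m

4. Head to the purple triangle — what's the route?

turn right 6°, forward 3.2 m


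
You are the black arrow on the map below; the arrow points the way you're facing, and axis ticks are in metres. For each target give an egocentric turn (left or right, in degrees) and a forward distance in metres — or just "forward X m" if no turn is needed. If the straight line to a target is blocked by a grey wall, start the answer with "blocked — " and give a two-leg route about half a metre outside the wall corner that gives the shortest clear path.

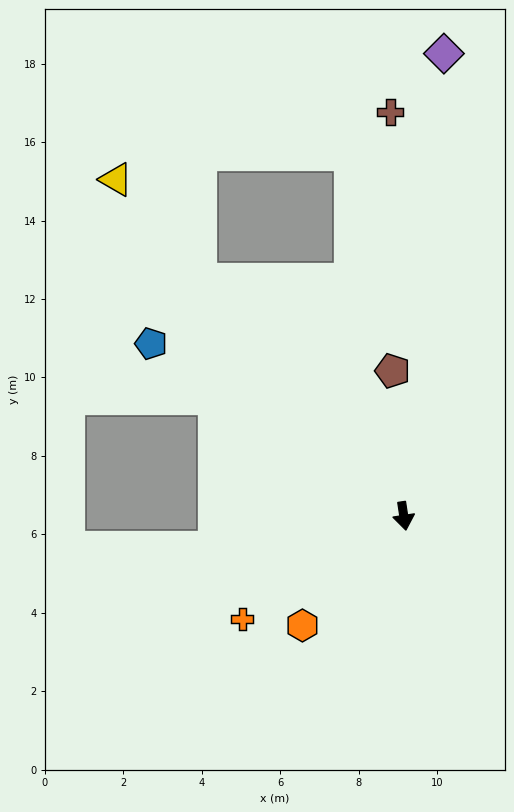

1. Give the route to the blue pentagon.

turn right 133°, forward 7.8 m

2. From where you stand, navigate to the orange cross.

turn right 66°, forward 4.9 m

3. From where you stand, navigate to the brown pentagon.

turn left 176°, forward 3.7 m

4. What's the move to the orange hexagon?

turn right 51°, forward 3.8 m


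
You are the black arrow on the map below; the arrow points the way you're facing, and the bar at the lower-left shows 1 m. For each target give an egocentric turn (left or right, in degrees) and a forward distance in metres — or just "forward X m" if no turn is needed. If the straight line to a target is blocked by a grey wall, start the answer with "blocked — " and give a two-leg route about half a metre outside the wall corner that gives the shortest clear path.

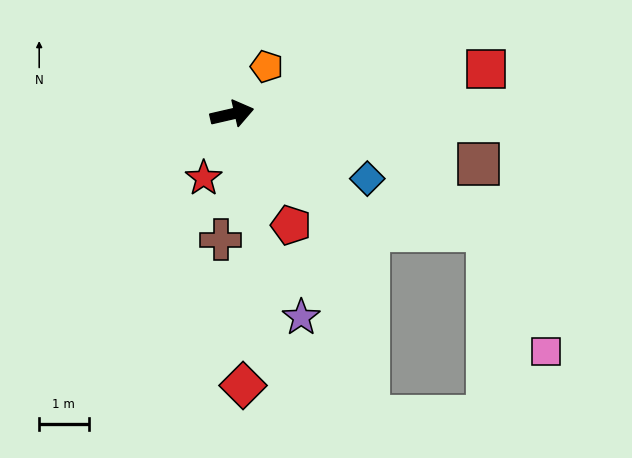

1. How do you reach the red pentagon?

turn right 75°, forward 2.5 m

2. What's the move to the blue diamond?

turn right 38°, forward 3.0 m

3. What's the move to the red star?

turn right 127°, forward 1.4 m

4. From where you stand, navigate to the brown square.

turn right 24°, forward 5.1 m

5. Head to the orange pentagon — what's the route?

turn left 41°, forward 1.2 m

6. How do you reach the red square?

turn right 3°, forward 5.2 m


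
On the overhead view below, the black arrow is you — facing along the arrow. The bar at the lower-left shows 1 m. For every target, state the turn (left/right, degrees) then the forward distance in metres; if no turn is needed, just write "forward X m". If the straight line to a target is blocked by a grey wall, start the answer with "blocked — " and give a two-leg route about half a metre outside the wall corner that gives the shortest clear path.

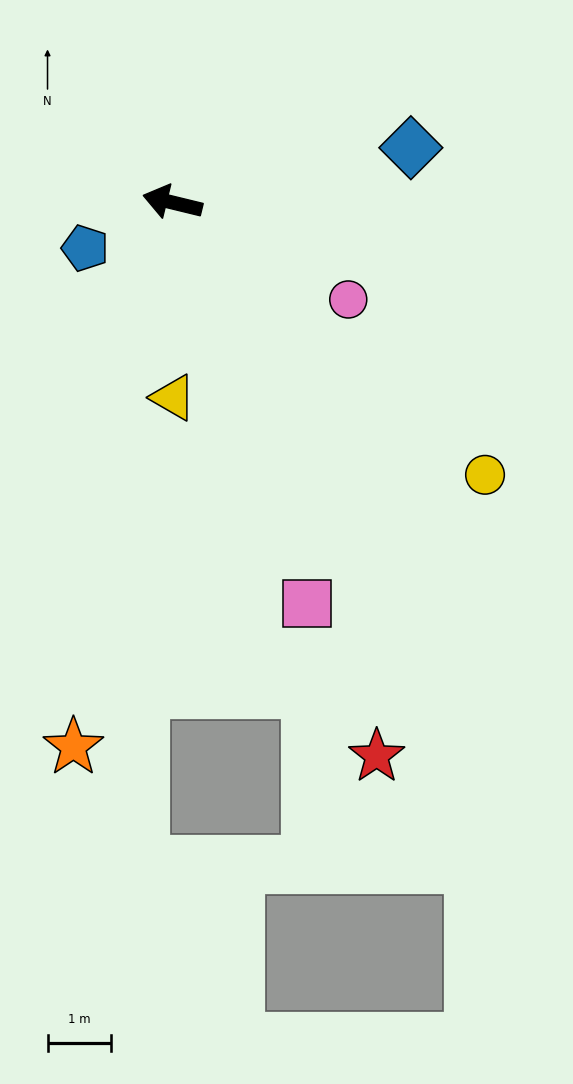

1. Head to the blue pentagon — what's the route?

turn left 41°, forward 1.5 m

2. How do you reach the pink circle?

turn left 165°, forward 3.1 m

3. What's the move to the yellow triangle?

turn left 104°, forward 3.1 m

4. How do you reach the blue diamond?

turn right 153°, forward 3.8 m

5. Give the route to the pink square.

turn left 122°, forward 6.6 m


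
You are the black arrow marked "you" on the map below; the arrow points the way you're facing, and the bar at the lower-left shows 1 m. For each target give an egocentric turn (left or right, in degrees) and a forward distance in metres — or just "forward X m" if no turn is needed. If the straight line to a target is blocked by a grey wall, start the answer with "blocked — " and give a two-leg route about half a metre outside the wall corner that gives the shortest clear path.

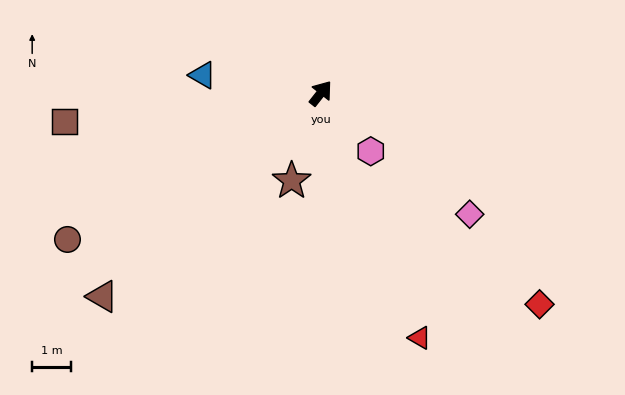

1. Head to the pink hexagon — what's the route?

turn right 101°, forward 2.0 m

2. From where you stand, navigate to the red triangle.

turn right 120°, forward 6.8 m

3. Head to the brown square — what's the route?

turn left 135°, forward 6.7 m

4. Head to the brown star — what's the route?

turn right 160°, forward 2.4 m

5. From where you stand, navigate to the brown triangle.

turn left 171°, forward 7.7 m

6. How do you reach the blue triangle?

turn left 120°, forward 3.1 m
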